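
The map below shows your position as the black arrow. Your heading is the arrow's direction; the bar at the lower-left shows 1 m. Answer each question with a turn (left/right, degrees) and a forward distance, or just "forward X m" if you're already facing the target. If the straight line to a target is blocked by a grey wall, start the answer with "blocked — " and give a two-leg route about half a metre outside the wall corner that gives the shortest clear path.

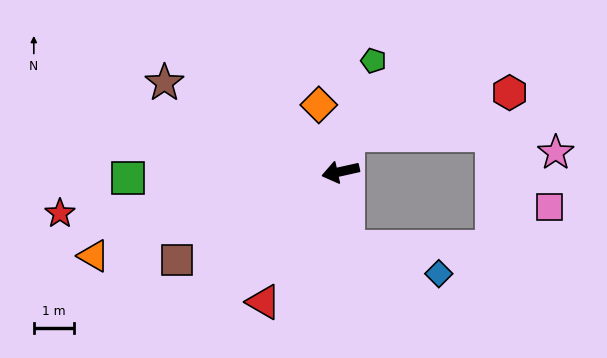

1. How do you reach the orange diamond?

turn right 84°, forward 1.8 m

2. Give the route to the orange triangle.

turn left 6°, forward 6.5 m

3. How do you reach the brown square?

turn left 16°, forward 4.7 m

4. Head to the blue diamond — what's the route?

blocked — turn left 83°, forward 1.9 m, then turn left 68°, forward 2.4 m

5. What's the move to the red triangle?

turn left 47°, forward 3.8 m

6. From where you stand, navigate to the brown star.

turn right 39°, forward 4.9 m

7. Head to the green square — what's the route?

turn right 11°, forward 5.3 m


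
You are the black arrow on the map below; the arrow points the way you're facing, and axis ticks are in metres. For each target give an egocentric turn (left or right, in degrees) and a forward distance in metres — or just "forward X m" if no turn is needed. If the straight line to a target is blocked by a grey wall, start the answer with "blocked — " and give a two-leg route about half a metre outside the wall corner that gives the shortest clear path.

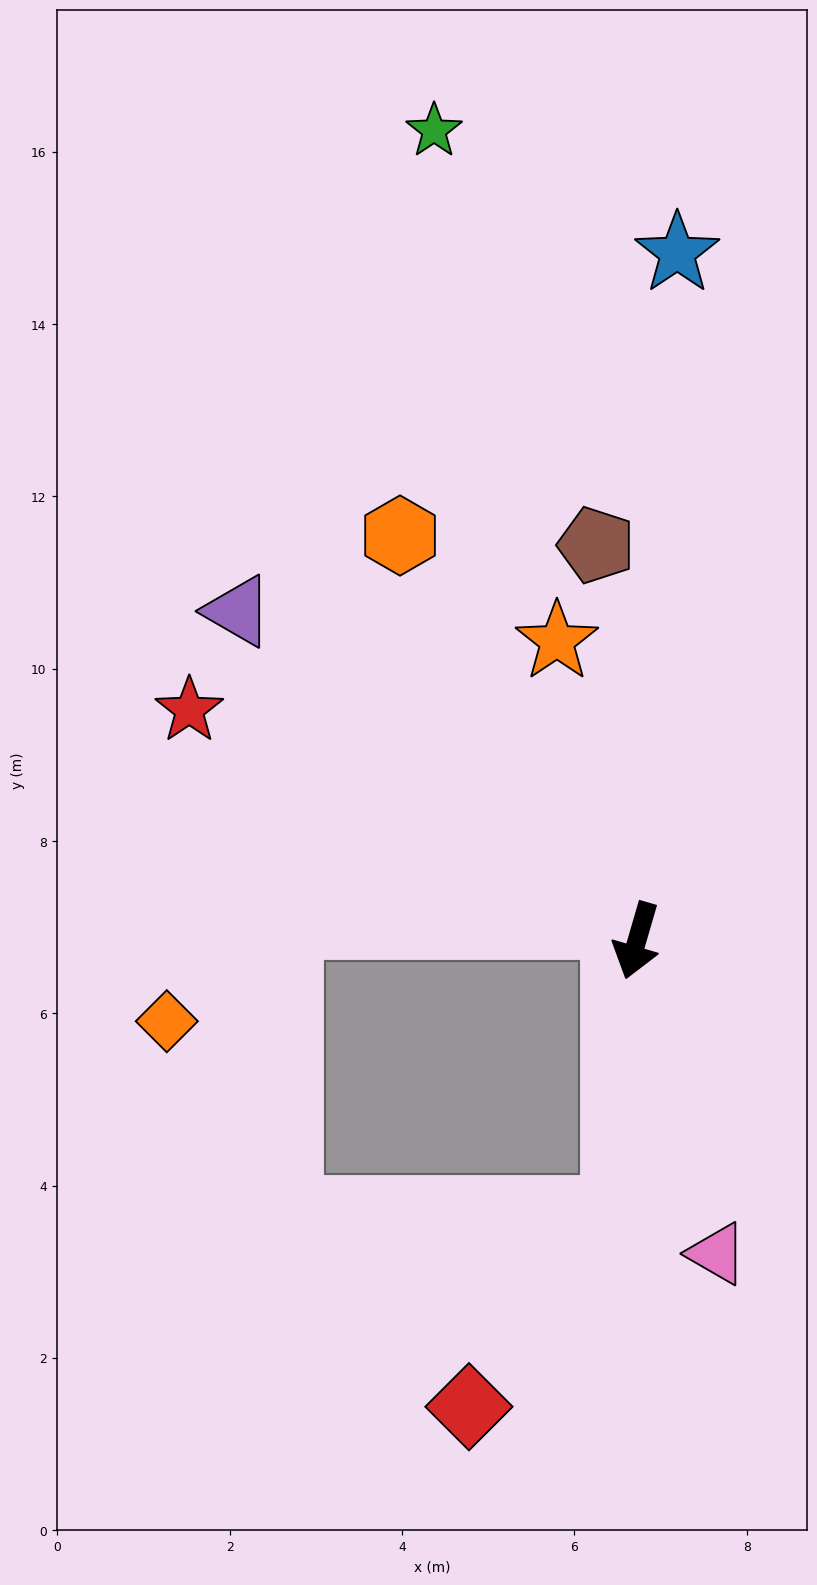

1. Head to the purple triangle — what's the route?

turn right 113°, forward 6.0 m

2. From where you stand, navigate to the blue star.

turn right 167°, forward 8.0 m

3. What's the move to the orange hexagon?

turn right 133°, forward 5.4 m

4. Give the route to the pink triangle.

turn left 31°, forward 3.7 m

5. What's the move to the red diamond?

blocked — turn left 12°, forward 3.2 m, then turn right 33°, forward 2.8 m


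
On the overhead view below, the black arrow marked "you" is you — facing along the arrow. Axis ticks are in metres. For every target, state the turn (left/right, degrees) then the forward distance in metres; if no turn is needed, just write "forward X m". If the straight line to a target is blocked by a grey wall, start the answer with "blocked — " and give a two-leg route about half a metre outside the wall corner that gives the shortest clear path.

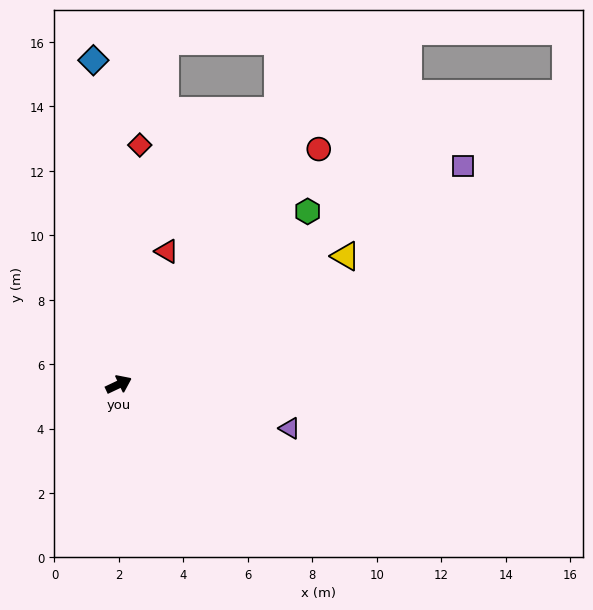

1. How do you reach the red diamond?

turn left 60°, forward 7.5 m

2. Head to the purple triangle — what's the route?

turn right 40°, forward 5.5 m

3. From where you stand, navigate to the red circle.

turn left 24°, forward 9.6 m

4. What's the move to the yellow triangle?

turn left 4°, forward 8.1 m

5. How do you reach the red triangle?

turn left 45°, forward 4.4 m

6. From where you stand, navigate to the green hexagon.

turn left 17°, forward 7.9 m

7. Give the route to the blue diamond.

turn left 69°, forward 10.1 m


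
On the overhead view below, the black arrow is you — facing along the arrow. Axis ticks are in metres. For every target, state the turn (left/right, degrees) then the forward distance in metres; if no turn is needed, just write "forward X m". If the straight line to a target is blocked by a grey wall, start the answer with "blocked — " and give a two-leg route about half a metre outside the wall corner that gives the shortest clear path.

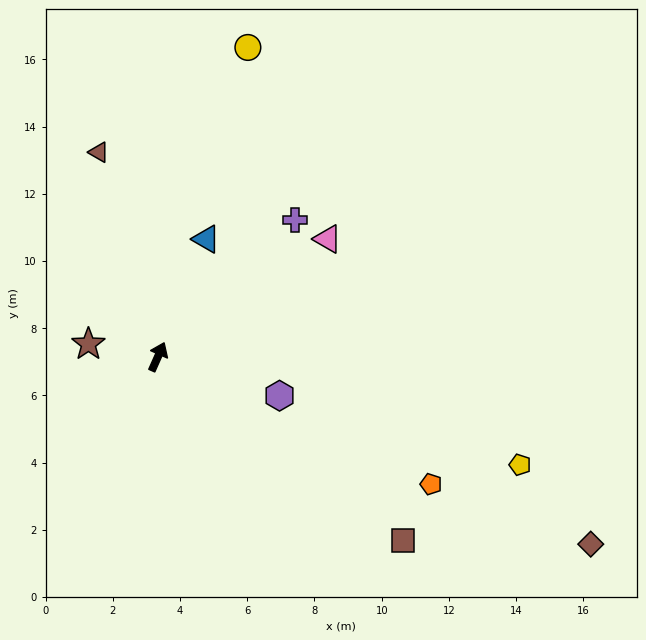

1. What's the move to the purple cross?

turn right 21°, forward 5.8 m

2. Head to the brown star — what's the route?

turn left 104°, forward 2.1 m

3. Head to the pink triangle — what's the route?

turn right 31°, forward 6.1 m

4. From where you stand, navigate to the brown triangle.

turn left 40°, forward 6.3 m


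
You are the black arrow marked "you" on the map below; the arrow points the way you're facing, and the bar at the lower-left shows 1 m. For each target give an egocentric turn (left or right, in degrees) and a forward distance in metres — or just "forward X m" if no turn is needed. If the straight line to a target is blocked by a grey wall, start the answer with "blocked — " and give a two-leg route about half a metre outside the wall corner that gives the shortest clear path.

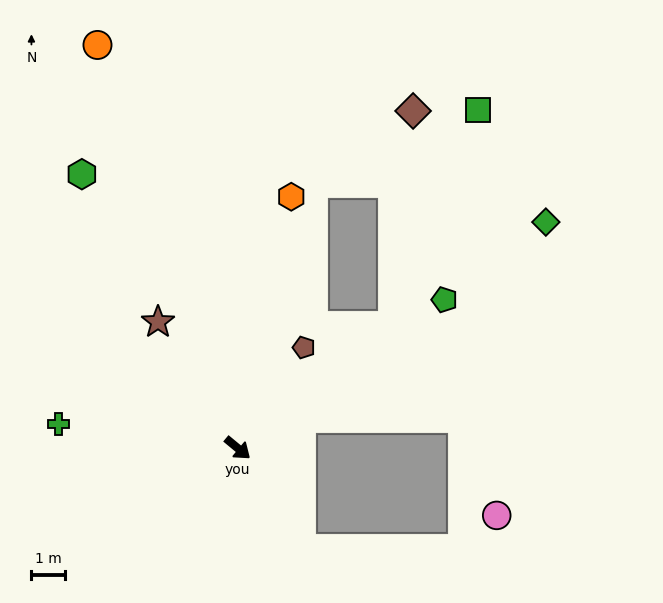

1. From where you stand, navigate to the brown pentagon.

turn left 96°, forward 3.5 m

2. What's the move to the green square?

blocked — turn left 78°, forward 5.8 m, then turn left 30°, forward 6.8 m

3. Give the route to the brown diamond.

blocked — turn left 78°, forward 5.8 m, then turn left 46°, forward 6.3 m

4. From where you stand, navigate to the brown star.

turn left 162°, forward 4.4 m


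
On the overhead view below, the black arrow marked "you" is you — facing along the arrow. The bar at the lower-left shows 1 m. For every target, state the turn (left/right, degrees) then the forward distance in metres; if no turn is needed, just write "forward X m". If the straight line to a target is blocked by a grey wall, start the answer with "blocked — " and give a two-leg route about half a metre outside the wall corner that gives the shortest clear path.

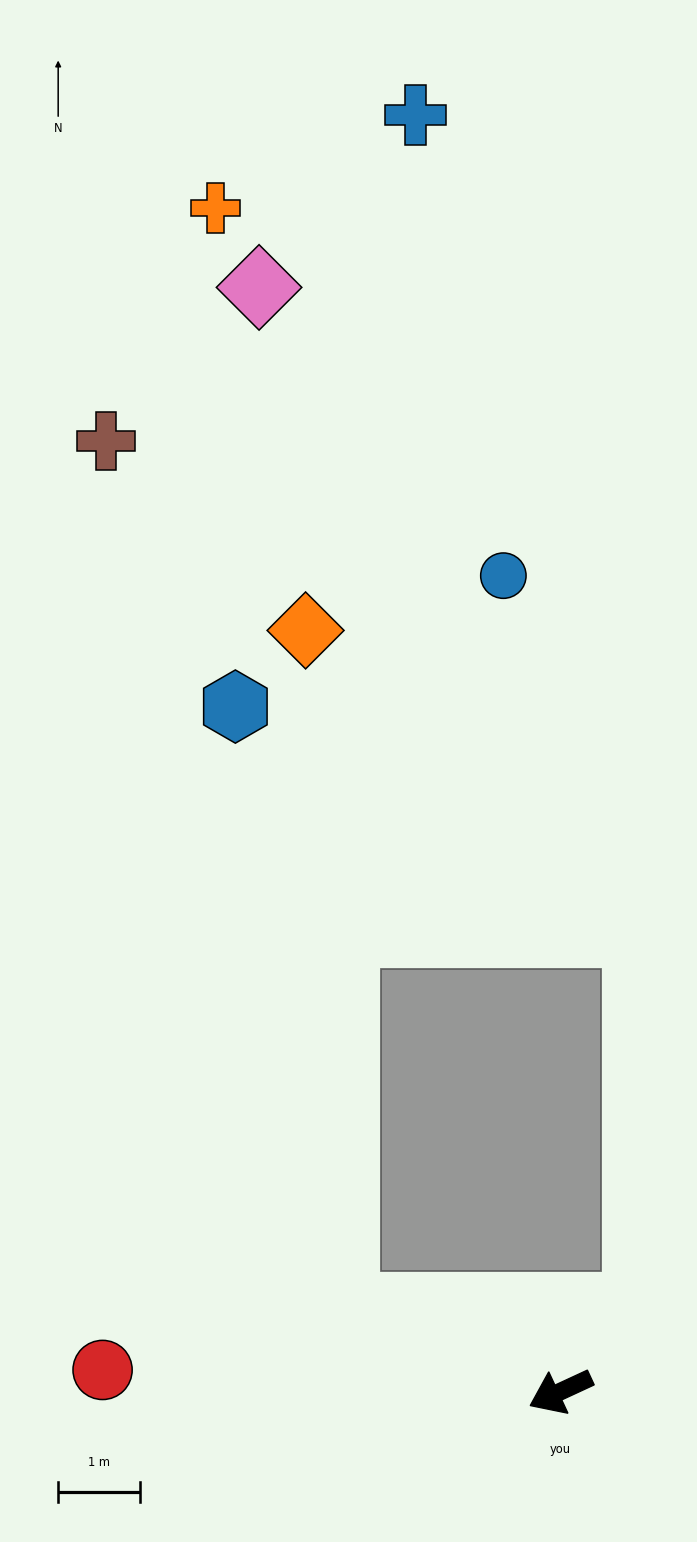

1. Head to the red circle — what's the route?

turn right 28°, forward 5.6 m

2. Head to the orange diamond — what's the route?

blocked — turn right 46°, forward 2.8 m, then turn right 66°, forward 8.3 m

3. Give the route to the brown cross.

blocked — turn right 46°, forward 2.8 m, then turn right 53°, forward 11.0 m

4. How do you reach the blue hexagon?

blocked — turn right 46°, forward 2.8 m, then turn right 59°, forward 7.5 m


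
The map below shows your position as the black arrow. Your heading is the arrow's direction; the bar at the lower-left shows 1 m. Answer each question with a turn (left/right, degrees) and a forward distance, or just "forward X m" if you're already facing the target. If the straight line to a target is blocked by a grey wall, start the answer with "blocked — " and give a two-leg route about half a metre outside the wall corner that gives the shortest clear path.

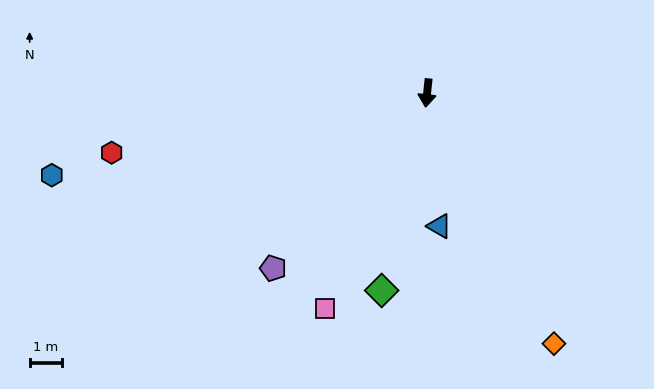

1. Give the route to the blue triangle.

turn left 11°, forward 4.2 m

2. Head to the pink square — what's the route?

turn right 19°, forward 7.4 m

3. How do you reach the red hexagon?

turn right 73°, forward 10.0 m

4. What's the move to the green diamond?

turn right 7°, forward 6.3 m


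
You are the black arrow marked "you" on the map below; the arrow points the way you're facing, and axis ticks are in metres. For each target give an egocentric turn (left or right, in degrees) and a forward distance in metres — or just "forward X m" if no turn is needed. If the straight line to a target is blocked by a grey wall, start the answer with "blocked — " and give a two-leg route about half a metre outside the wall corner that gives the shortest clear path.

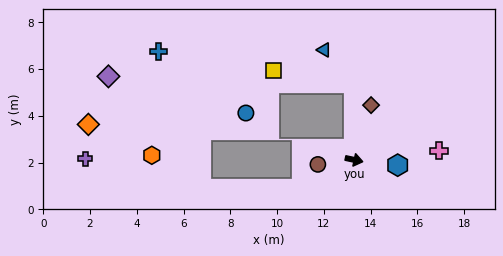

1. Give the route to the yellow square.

blocked — turn left 103°, forward 3.3 m, then turn left 80°, forward 3.4 m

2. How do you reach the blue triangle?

blocked — turn left 103°, forward 3.3 m, then turn left 40°, forward 1.9 m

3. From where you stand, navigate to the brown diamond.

turn left 85°, forward 2.5 m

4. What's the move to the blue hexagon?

turn left 5°, forward 1.9 m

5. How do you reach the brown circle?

turn right 161°, forward 1.6 m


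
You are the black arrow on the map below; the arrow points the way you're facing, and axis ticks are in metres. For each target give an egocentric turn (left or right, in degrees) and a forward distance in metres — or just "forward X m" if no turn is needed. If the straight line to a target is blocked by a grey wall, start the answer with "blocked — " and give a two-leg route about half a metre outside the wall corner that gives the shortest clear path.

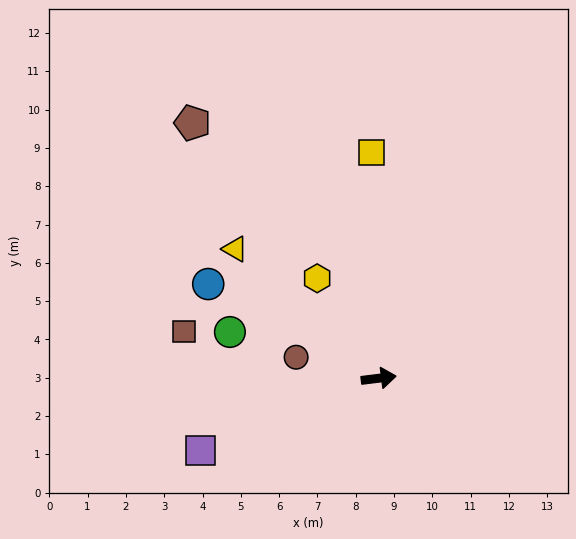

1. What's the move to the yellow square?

turn left 85°, forward 5.9 m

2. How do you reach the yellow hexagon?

turn left 115°, forward 3.1 m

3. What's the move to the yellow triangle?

turn left 131°, forward 5.0 m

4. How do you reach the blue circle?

turn left 144°, forward 5.1 m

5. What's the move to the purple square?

turn right 165°, forward 5.0 m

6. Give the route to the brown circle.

turn left 159°, forward 2.2 m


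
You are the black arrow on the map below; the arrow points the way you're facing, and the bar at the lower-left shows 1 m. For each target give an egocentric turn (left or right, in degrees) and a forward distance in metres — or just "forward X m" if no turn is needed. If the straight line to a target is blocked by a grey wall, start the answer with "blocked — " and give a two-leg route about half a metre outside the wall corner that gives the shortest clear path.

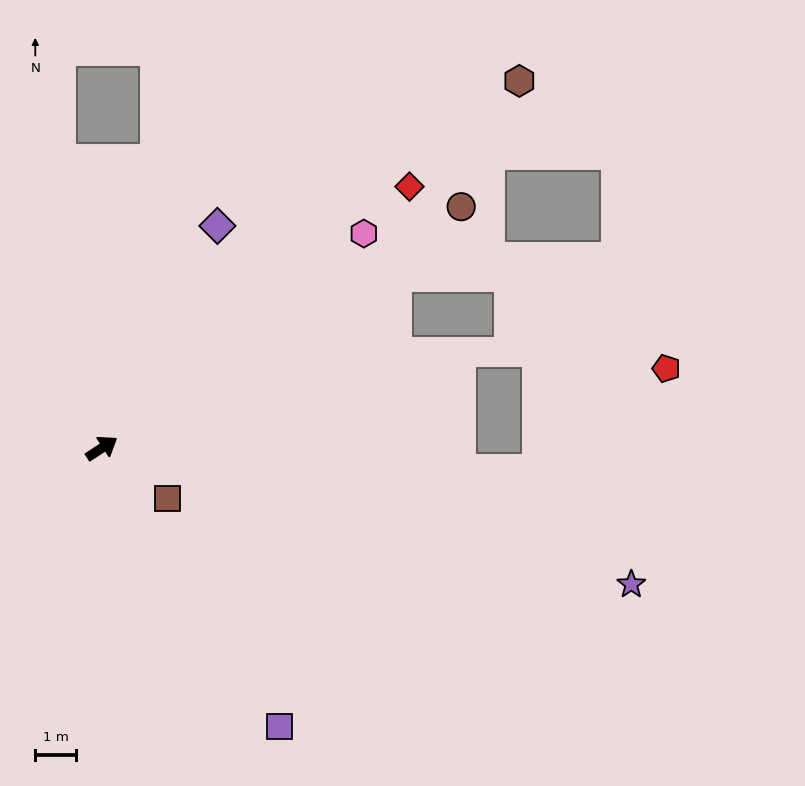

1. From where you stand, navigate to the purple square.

turn right 91°, forward 8.1 m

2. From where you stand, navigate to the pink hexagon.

turn left 6°, forward 8.3 m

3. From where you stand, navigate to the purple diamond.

turn left 29°, forward 6.1 m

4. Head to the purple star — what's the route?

turn right 48°, forward 13.4 m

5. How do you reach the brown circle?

forward 10.6 m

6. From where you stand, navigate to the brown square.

turn right 71°, forward 2.0 m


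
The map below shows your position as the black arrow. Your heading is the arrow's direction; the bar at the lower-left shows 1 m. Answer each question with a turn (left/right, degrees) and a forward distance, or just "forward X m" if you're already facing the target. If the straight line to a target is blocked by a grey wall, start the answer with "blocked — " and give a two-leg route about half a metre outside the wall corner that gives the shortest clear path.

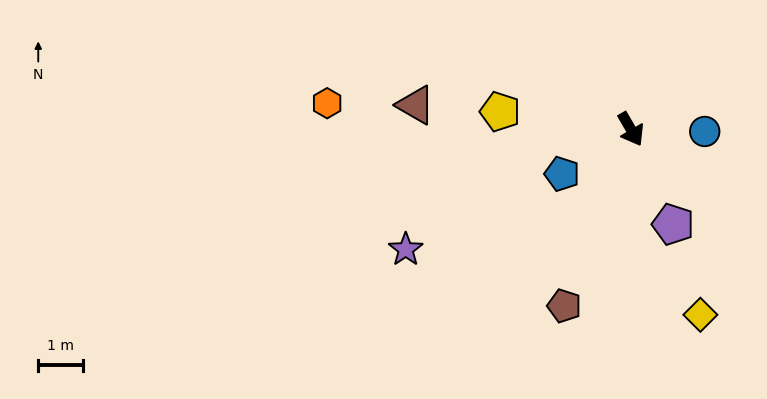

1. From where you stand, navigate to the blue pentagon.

turn right 87°, forward 1.8 m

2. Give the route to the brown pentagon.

turn right 51°, forward 4.2 m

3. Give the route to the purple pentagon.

turn right 6°, forward 2.3 m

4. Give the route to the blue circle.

turn left 58°, forward 1.6 m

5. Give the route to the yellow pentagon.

turn right 128°, forward 2.9 m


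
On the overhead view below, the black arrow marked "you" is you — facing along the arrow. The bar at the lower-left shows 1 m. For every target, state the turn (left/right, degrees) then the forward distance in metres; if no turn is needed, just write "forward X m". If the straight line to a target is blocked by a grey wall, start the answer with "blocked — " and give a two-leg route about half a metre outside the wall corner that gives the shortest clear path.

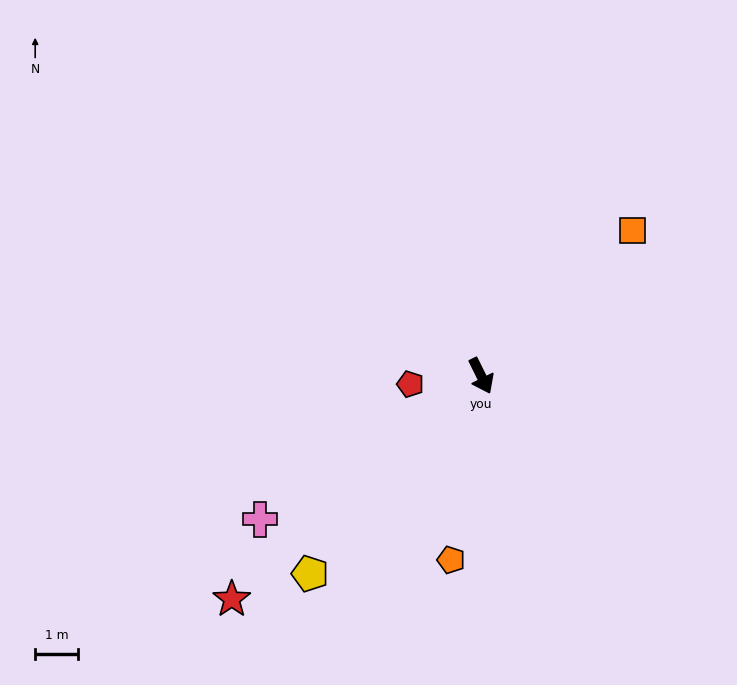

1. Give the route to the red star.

turn right 74°, forward 7.9 m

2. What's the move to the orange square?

turn left 107°, forward 5.0 m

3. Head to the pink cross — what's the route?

turn right 83°, forward 6.2 m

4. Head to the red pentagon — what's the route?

turn right 110°, forward 1.7 m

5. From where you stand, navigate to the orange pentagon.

turn right 36°, forward 4.4 m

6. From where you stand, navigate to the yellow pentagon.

turn right 67°, forward 6.2 m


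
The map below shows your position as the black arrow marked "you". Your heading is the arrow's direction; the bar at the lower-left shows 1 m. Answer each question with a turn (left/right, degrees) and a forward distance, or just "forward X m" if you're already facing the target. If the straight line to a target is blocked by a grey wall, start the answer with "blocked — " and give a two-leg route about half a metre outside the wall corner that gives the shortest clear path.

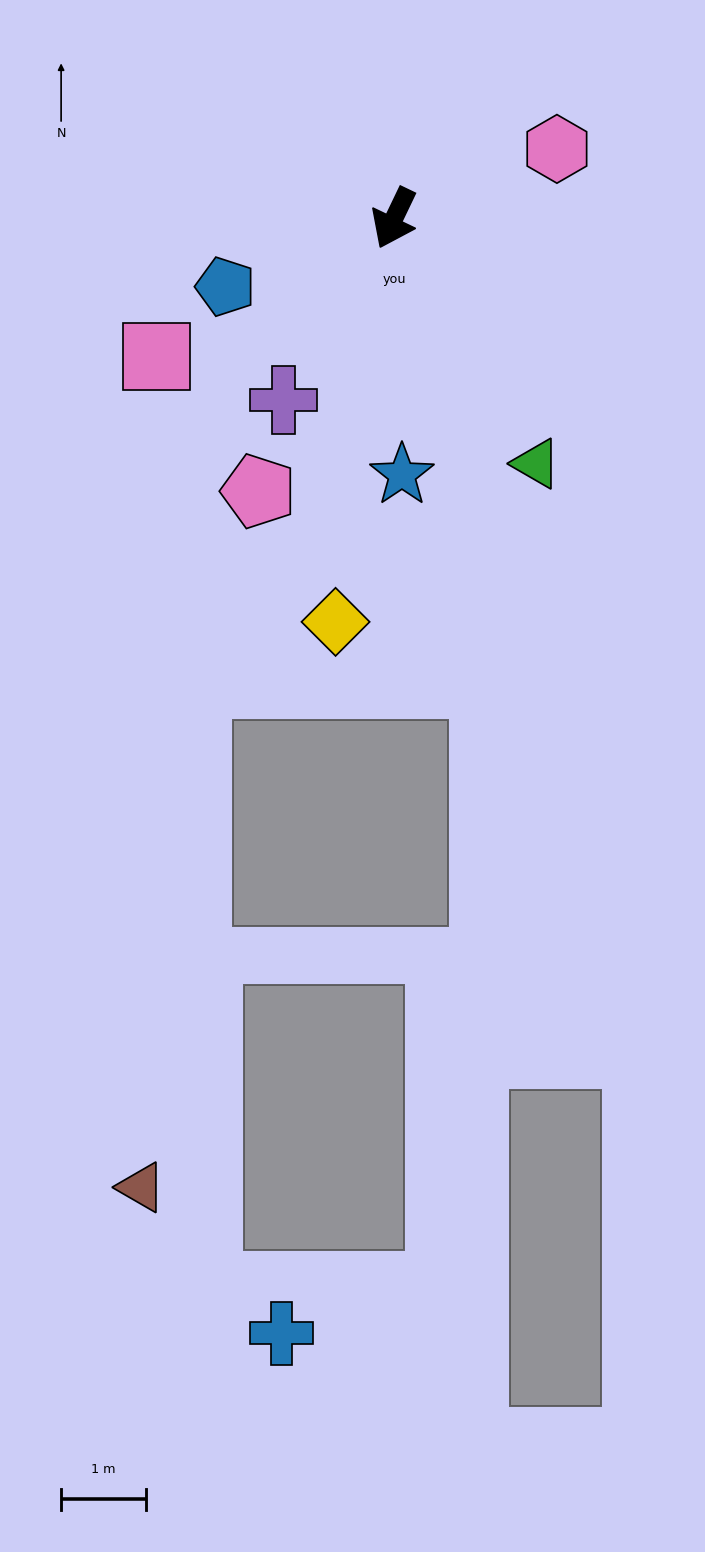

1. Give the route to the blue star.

turn left 27°, forward 3.0 m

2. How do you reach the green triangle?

turn left 56°, forward 3.3 m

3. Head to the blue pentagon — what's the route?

turn right 42°, forward 2.1 m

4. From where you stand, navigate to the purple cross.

turn right 6°, forward 2.5 m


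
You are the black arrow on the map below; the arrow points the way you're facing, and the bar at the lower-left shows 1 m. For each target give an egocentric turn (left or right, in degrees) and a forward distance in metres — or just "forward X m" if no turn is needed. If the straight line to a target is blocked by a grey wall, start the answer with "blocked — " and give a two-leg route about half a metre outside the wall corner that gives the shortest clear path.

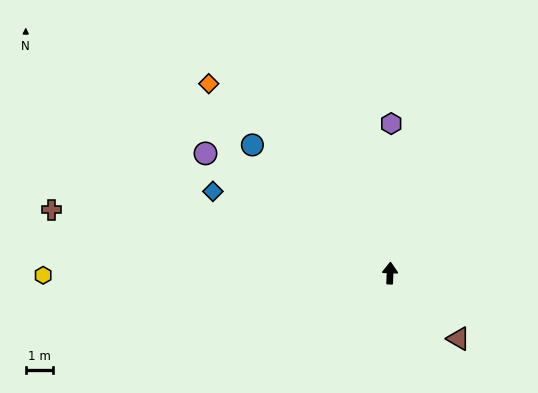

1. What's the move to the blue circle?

turn left 49°, forward 6.9 m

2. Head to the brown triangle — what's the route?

turn right 132°, forward 3.5 m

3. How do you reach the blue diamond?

turn left 67°, forward 7.2 m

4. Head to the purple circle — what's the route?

turn left 59°, forward 8.1 m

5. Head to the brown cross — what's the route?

turn left 82°, forward 12.7 m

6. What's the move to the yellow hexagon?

turn left 93°, forward 12.8 m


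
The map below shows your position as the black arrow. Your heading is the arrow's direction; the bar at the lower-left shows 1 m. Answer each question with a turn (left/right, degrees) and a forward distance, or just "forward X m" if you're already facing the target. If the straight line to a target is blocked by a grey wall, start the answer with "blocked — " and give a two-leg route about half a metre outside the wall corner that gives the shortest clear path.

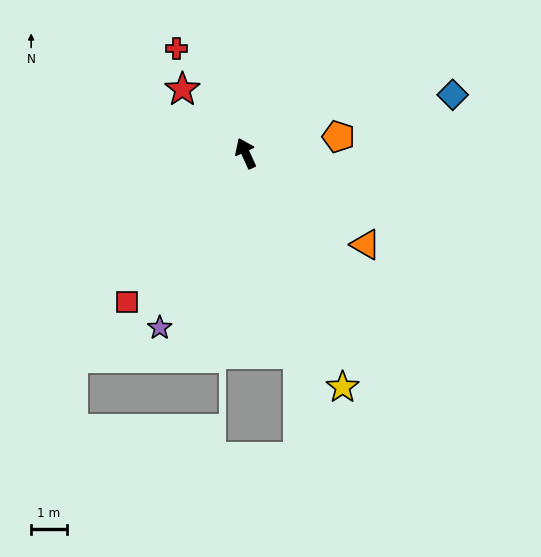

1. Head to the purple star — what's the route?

turn left 129°, forward 5.4 m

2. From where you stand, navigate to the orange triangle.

turn right 152°, forward 4.2 m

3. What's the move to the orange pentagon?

turn right 104°, forward 2.6 m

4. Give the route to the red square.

turn left 117°, forward 5.3 m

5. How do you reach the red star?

turn left 20°, forward 2.5 m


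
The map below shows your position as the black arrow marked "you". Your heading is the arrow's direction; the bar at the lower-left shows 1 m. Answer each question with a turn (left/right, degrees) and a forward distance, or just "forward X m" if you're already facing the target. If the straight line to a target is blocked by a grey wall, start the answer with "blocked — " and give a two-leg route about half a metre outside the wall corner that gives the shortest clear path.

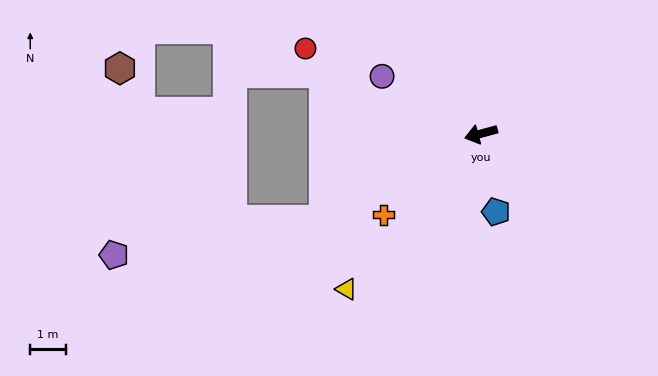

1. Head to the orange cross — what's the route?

turn left 25°, forward 3.6 m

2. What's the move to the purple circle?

turn right 45°, forward 3.2 m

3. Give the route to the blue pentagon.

turn left 86°, forward 2.2 m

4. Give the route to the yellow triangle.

turn left 34°, forward 5.8 m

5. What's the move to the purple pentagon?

blocked — turn left 14°, forward 5.0 m, then turn right 20°, forward 6.0 m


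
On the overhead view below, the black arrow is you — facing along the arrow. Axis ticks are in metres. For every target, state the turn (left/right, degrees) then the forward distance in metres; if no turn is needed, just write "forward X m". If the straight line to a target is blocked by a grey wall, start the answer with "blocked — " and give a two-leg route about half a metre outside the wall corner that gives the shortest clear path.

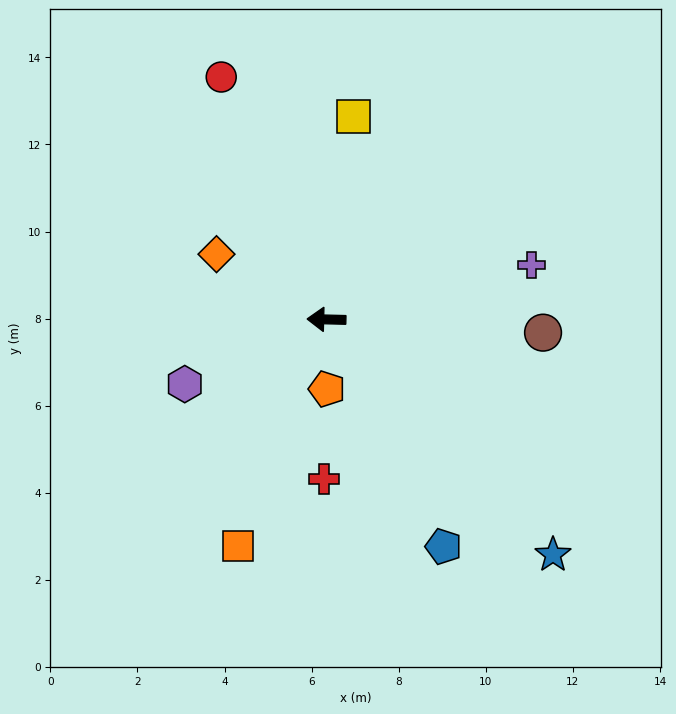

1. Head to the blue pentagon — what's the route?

turn left 119°, forward 5.9 m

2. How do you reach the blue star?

turn left 135°, forward 7.5 m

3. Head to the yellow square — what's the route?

turn right 96°, forward 4.7 m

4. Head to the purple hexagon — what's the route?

turn left 26°, forward 3.6 m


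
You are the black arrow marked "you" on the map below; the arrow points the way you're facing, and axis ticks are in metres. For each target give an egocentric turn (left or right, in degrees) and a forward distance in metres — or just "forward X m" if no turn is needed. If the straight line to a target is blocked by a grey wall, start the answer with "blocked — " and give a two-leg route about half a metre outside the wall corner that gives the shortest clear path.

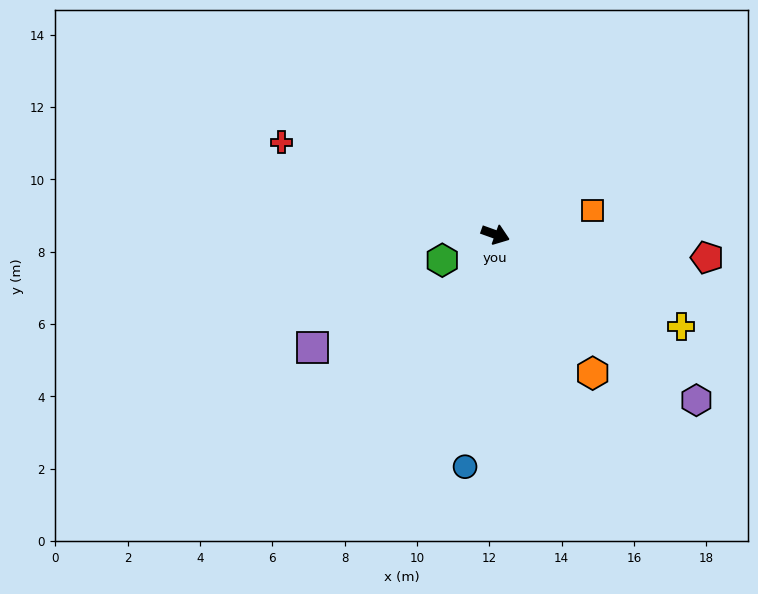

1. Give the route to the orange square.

turn left 34°, forward 2.8 m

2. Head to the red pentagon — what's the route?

turn left 14°, forward 5.9 m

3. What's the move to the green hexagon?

turn right 134°, forward 1.6 m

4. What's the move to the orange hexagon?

turn right 35°, forward 4.7 m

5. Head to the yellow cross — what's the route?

turn right 7°, forward 5.7 m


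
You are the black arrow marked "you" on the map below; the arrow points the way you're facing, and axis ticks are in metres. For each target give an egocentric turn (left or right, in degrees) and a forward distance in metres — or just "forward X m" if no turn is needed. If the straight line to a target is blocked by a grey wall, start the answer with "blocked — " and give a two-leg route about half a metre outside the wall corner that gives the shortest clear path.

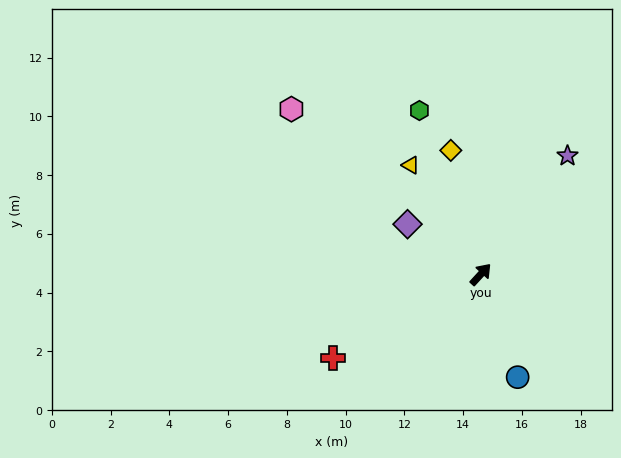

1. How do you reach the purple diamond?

turn left 98°, forward 3.0 m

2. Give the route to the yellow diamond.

turn left 56°, forward 4.3 m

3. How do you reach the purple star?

turn left 6°, forward 5.0 m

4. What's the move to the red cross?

turn left 162°, forward 5.8 m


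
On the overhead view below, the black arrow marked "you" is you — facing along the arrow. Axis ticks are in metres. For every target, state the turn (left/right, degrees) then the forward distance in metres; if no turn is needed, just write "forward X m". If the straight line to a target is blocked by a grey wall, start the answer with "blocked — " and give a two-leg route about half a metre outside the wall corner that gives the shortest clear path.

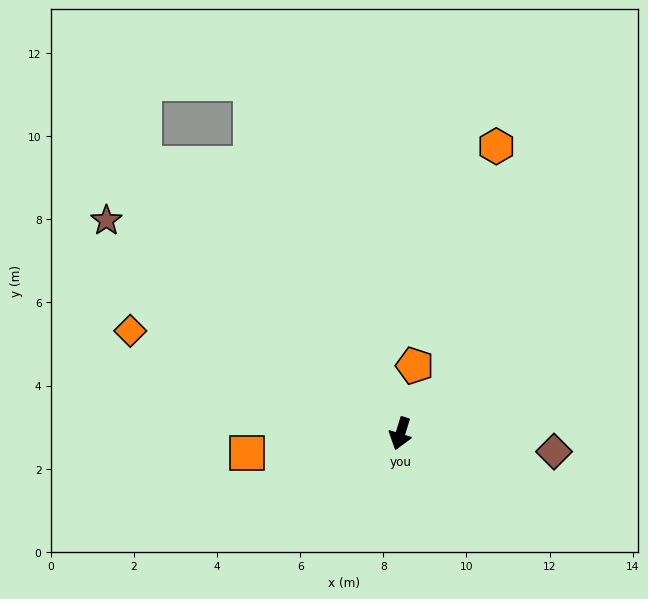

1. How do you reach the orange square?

turn right 66°, forward 3.7 m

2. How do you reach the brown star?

turn right 109°, forward 8.7 m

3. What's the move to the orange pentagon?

turn right 175°, forward 1.7 m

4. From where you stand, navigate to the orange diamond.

turn right 94°, forward 7.0 m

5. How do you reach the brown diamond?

turn left 100°, forward 3.7 m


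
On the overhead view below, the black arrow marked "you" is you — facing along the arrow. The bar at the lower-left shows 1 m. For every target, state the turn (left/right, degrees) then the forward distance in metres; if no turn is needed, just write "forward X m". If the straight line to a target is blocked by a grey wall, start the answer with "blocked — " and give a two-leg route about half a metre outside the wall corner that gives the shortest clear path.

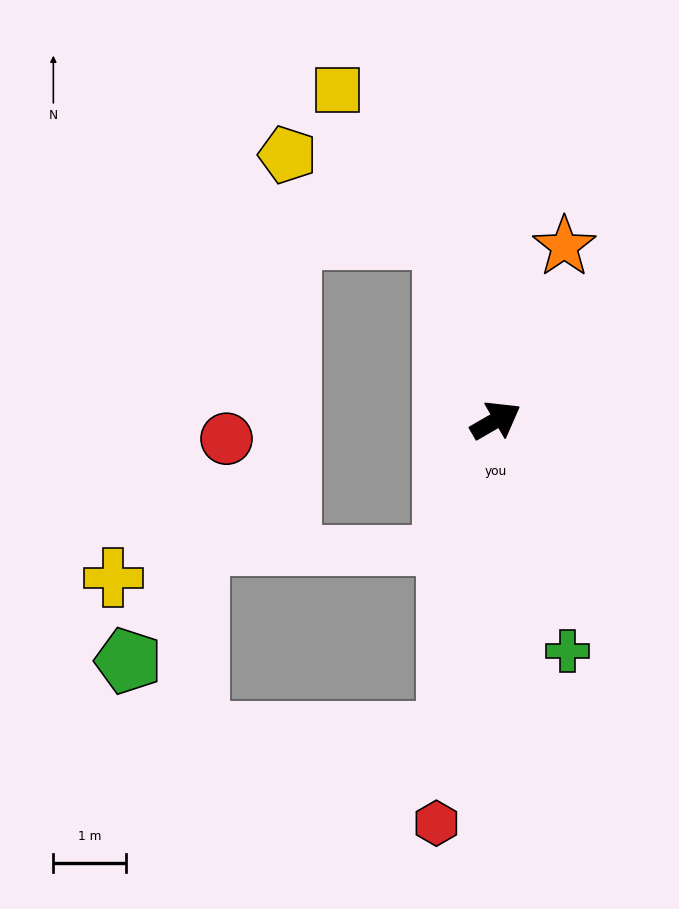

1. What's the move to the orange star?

turn left 38°, forward 2.6 m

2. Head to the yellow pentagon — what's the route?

blocked — turn left 76°, forward 2.6 m, then turn left 46°, forward 2.4 m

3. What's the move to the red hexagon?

turn right 128°, forward 5.6 m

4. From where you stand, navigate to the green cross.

turn right 103°, forward 3.3 m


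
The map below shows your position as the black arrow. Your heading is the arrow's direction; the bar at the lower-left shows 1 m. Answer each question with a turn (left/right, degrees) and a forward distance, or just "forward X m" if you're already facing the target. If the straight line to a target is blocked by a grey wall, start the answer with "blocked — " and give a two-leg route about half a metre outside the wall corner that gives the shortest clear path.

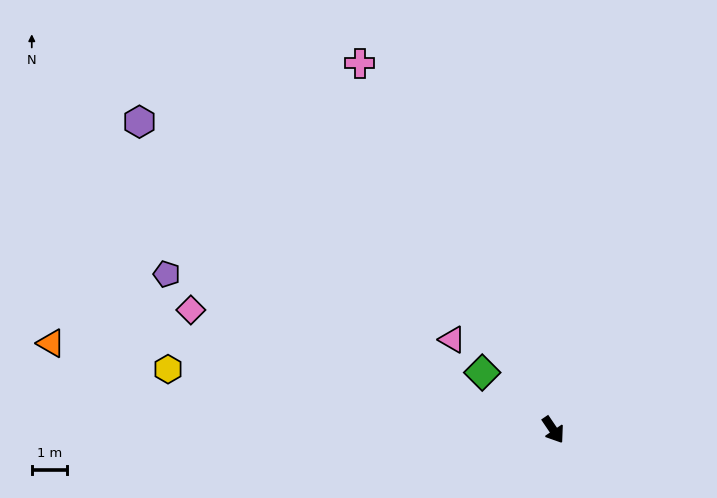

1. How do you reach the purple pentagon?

turn right 146°, forward 11.7 m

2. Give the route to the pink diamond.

turn right 142°, forward 10.7 m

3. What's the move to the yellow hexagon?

turn right 133°, forward 11.0 m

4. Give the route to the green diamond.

turn right 163°, forward 2.6 m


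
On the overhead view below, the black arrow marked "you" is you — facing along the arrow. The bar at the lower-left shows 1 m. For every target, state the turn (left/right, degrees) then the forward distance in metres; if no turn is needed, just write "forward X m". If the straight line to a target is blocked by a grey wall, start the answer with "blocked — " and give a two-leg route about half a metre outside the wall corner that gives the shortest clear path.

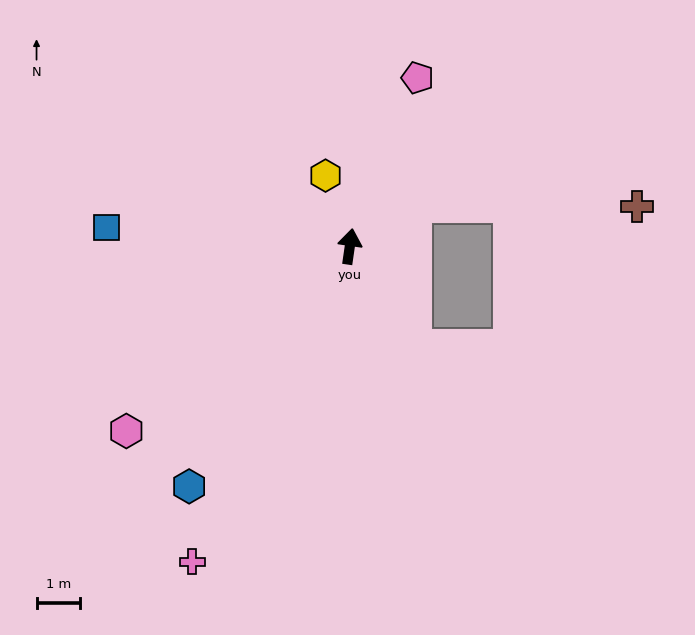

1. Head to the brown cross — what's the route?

blocked — turn right 48°, forward 1.8 m, then turn right 34°, forward 5.1 m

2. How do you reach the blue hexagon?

turn left 154°, forward 6.6 m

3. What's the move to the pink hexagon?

turn left 138°, forward 6.6 m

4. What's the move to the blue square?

turn left 94°, forward 5.6 m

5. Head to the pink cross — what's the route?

turn left 162°, forward 8.1 m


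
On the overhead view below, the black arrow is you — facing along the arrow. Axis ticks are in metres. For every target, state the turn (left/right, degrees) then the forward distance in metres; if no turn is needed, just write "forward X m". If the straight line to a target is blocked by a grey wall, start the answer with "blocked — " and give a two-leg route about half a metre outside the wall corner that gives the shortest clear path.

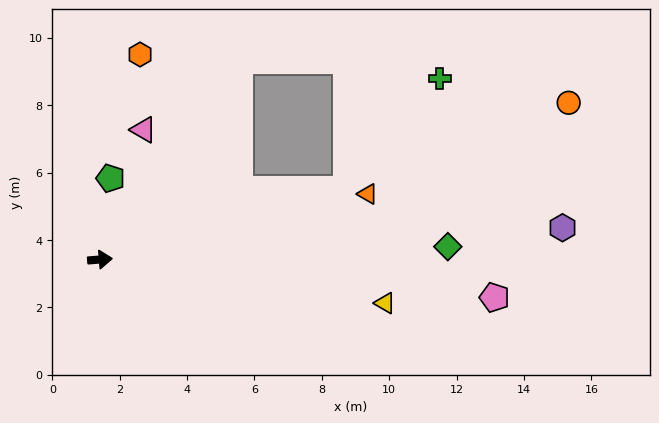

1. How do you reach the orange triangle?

turn left 9°, forward 8.2 m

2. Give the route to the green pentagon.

turn left 78°, forward 2.4 m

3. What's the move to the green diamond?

turn right 2°, forward 10.3 m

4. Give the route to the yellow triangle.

turn right 13°, forward 8.6 m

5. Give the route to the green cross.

blocked — turn left 11°, forward 7.6 m, then turn left 35°, forward 4.3 m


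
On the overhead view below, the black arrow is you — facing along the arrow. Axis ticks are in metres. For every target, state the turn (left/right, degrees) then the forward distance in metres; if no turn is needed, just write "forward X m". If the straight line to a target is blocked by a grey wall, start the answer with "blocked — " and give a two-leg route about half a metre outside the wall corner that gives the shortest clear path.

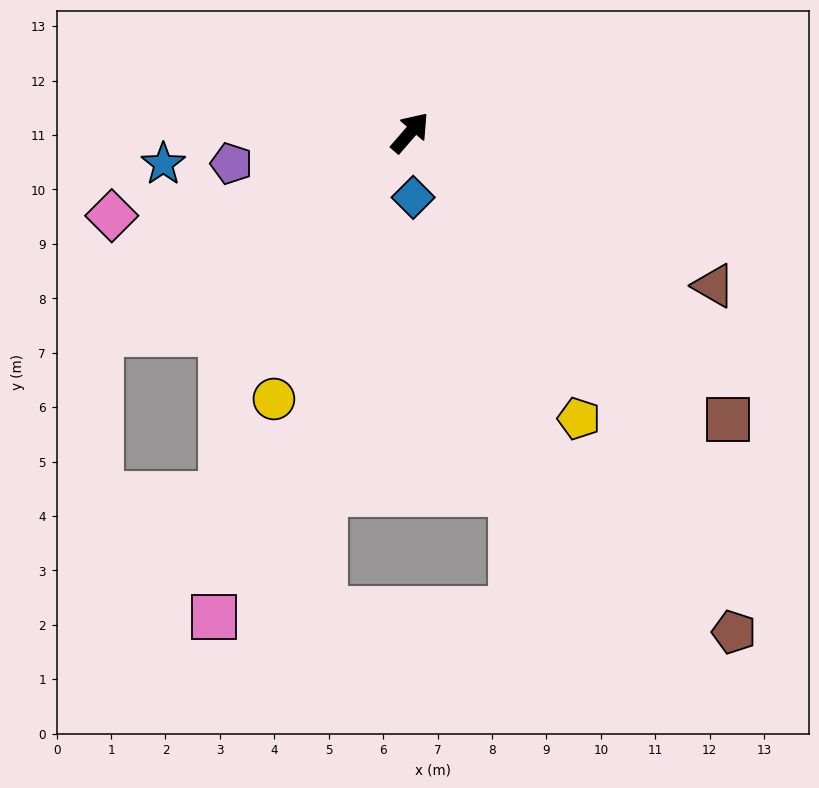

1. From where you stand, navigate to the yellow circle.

turn right 166°, forward 5.5 m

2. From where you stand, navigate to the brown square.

turn right 91°, forward 7.9 m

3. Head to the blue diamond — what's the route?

turn right 136°, forward 1.2 m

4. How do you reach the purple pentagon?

turn left 141°, forward 3.3 m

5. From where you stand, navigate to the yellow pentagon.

turn right 108°, forward 6.1 m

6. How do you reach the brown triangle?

turn right 76°, forward 6.2 m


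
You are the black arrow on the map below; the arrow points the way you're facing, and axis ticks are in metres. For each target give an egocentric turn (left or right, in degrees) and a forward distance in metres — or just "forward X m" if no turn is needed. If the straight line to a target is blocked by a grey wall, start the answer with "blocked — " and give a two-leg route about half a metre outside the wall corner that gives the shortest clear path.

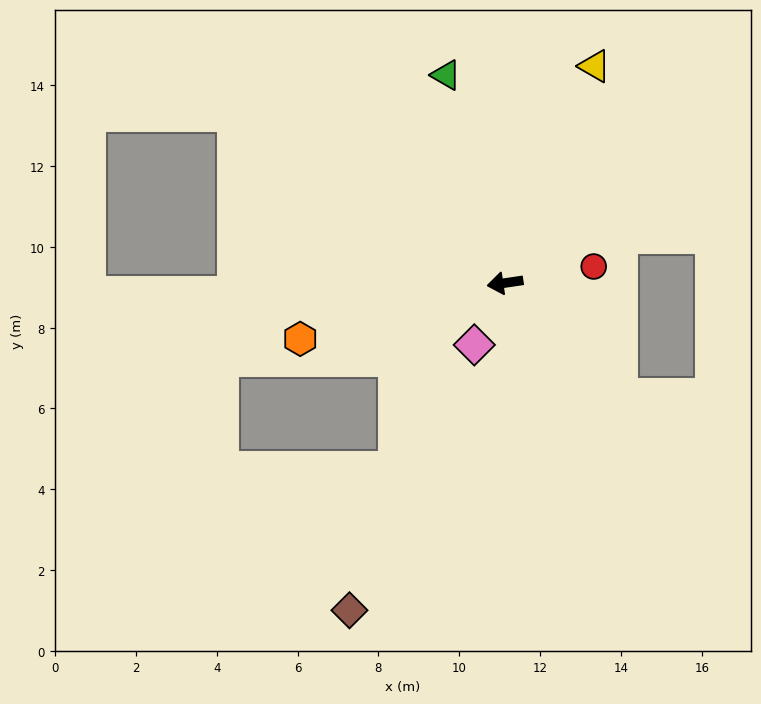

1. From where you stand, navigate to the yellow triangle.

turn right 121°, forward 5.8 m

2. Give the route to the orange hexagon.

turn left 7°, forward 5.2 m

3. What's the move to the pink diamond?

turn left 55°, forward 1.7 m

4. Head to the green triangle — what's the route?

turn right 83°, forward 5.3 m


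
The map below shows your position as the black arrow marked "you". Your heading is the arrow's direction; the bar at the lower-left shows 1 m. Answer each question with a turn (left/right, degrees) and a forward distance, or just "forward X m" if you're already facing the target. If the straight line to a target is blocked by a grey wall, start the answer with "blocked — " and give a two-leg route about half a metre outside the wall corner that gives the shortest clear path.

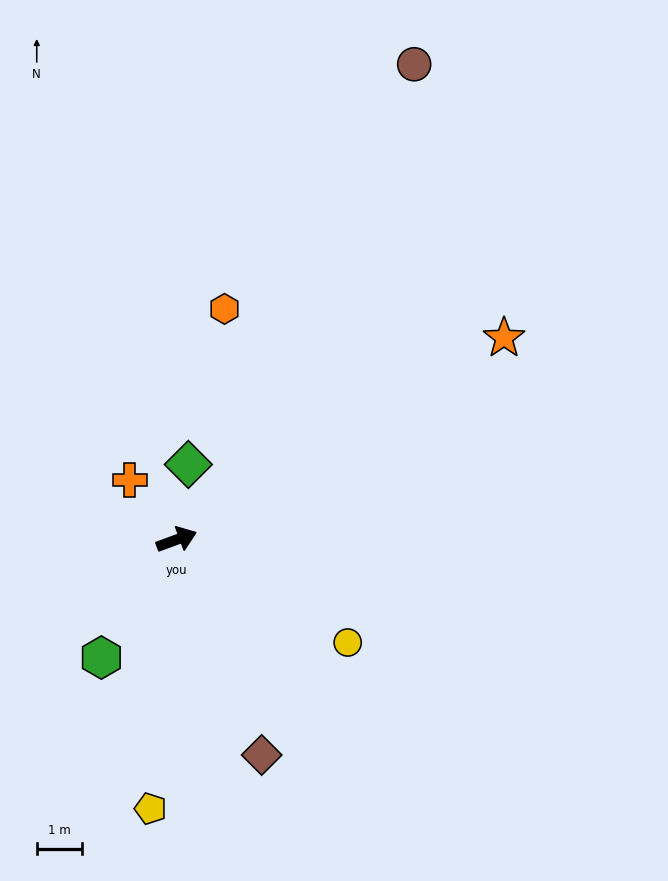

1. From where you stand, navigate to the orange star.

turn left 11°, forward 8.4 m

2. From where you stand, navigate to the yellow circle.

turn right 51°, forward 4.4 m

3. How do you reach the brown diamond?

turn right 89°, forward 5.1 m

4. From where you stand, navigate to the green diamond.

turn left 61°, forward 1.7 m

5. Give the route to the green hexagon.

turn right 143°, forward 3.1 m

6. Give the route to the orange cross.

turn left 108°, forward 1.7 m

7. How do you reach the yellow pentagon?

turn right 116°, forward 5.9 m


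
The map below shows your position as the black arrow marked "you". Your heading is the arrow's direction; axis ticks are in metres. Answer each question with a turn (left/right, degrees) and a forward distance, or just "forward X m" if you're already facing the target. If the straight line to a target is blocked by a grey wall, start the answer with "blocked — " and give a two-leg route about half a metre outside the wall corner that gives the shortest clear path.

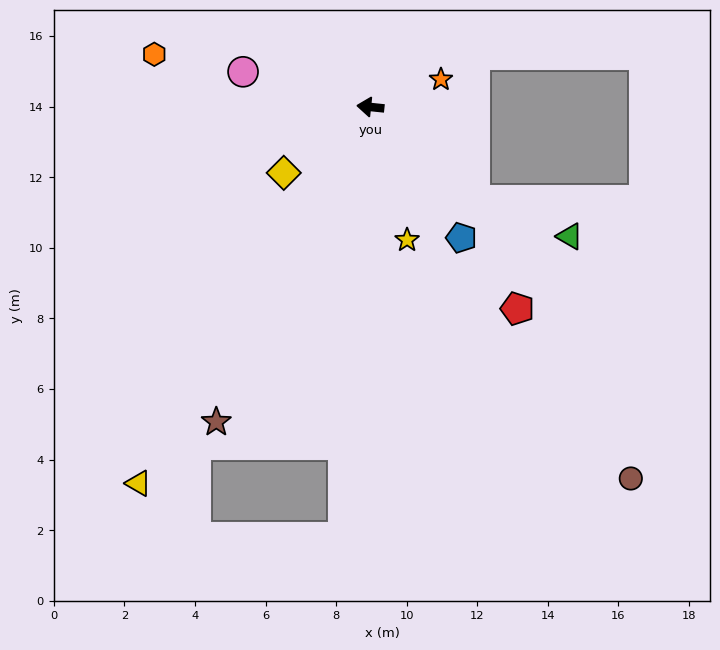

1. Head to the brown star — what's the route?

turn left 70°, forward 9.9 m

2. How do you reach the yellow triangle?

turn left 64°, forward 12.5 m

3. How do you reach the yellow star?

turn left 111°, forward 3.9 m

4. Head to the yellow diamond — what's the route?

turn left 43°, forward 3.1 m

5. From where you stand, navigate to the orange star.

turn right 153°, forward 2.1 m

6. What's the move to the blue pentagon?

turn left 131°, forward 4.5 m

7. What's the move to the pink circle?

turn right 10°, forward 3.7 m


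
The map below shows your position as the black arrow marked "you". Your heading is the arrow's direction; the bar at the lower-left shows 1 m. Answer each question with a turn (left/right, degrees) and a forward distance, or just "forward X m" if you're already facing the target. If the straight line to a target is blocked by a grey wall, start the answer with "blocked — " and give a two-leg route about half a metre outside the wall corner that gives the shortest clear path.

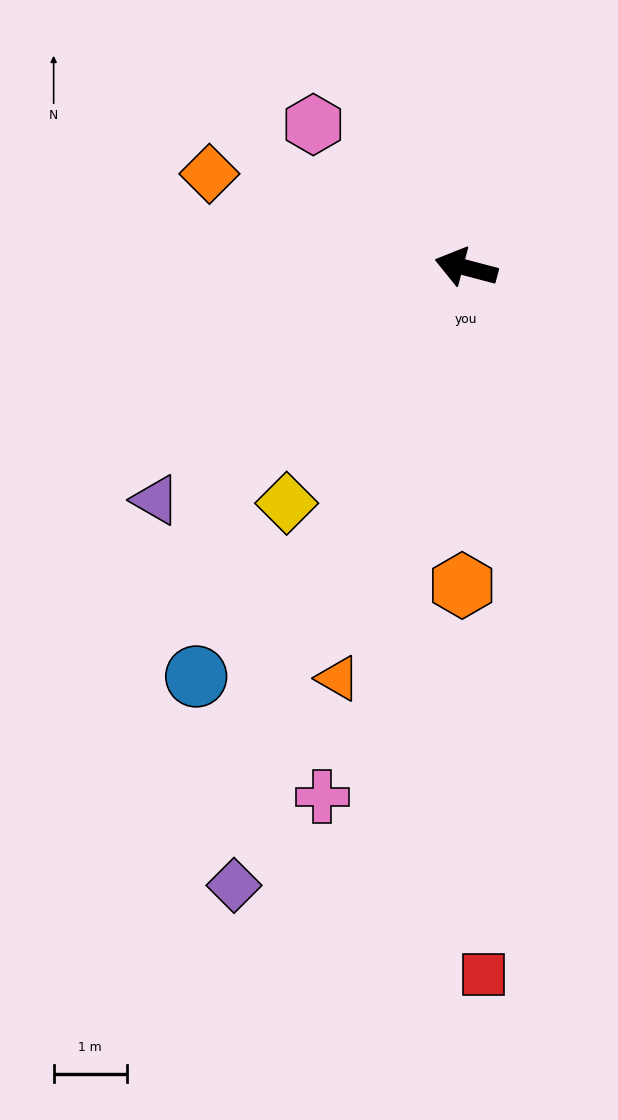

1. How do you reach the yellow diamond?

turn left 67°, forward 4.0 m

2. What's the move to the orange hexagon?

turn left 104°, forward 4.3 m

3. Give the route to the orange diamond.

turn right 5°, forward 3.7 m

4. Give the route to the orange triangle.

turn left 87°, forward 5.9 m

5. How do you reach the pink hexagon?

turn right 28°, forward 2.9 m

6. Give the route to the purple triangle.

turn left 51°, forward 5.3 m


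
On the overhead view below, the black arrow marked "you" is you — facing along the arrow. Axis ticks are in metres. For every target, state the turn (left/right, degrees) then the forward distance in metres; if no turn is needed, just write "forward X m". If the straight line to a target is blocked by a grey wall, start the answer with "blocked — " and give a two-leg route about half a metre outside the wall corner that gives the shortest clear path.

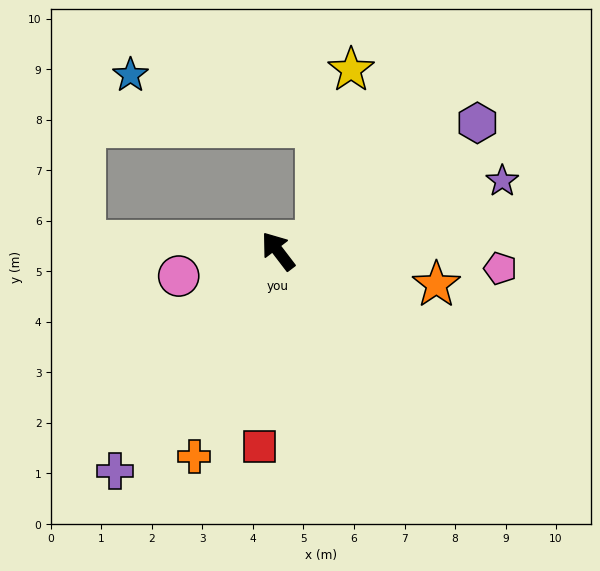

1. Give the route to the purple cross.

turn left 106°, forward 5.4 m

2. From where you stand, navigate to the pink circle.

turn left 67°, forward 2.0 m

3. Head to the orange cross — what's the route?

turn left 120°, forward 4.4 m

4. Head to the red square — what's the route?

turn left 137°, forward 3.9 m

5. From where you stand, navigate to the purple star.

turn right 110°, forward 4.7 m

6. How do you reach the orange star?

turn right 139°, forward 3.2 m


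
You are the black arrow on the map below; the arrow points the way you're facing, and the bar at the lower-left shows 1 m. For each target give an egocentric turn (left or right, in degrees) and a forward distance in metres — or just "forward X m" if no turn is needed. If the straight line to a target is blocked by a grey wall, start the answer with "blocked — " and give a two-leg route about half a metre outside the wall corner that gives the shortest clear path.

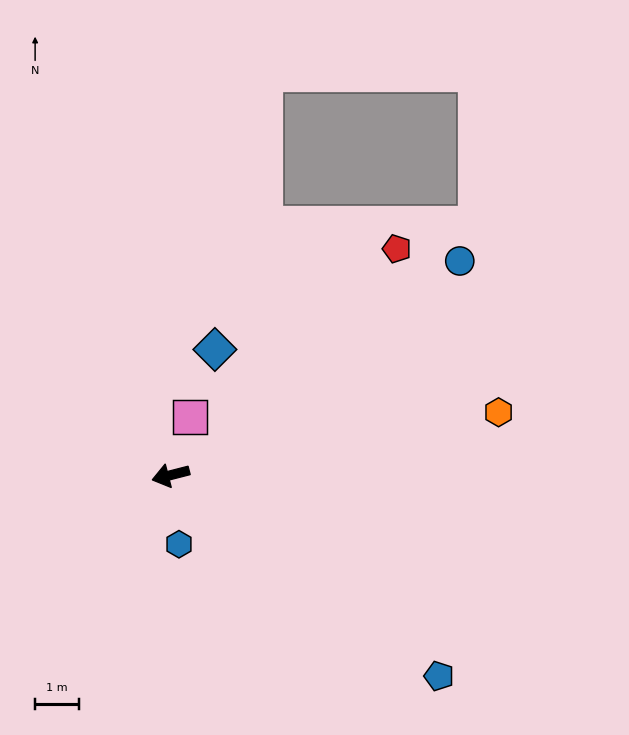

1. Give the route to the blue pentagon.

turn left 129°, forward 7.7 m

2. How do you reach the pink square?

turn right 123°, forward 1.4 m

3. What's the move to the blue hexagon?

turn left 82°, forward 1.6 m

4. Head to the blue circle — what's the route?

turn right 158°, forward 8.2 m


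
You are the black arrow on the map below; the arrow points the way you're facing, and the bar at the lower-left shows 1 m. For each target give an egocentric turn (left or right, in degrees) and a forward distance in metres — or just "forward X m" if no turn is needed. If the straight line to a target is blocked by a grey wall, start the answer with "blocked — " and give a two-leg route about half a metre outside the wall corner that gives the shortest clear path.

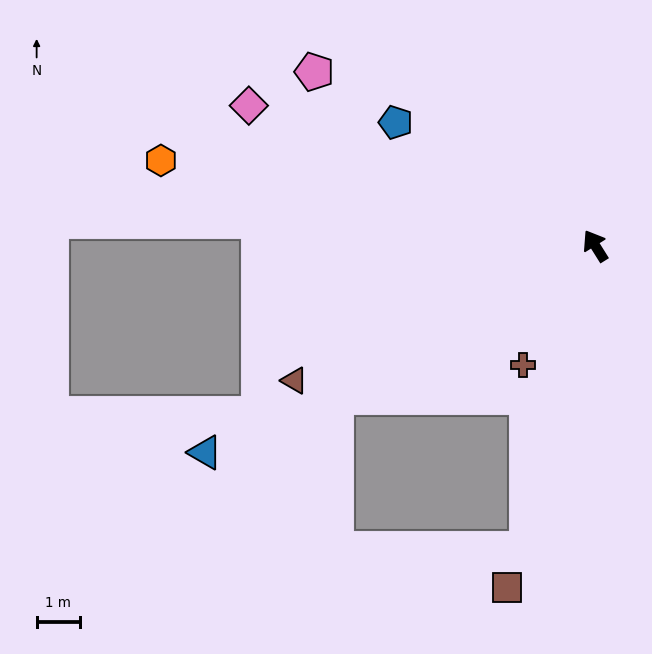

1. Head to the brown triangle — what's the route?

turn left 82°, forward 7.7 m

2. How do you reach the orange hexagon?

turn left 47°, forward 10.3 m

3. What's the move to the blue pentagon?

turn left 26°, forward 5.5 m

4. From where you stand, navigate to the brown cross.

turn left 117°, forward 3.2 m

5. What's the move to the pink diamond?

turn left 36°, forward 8.7 m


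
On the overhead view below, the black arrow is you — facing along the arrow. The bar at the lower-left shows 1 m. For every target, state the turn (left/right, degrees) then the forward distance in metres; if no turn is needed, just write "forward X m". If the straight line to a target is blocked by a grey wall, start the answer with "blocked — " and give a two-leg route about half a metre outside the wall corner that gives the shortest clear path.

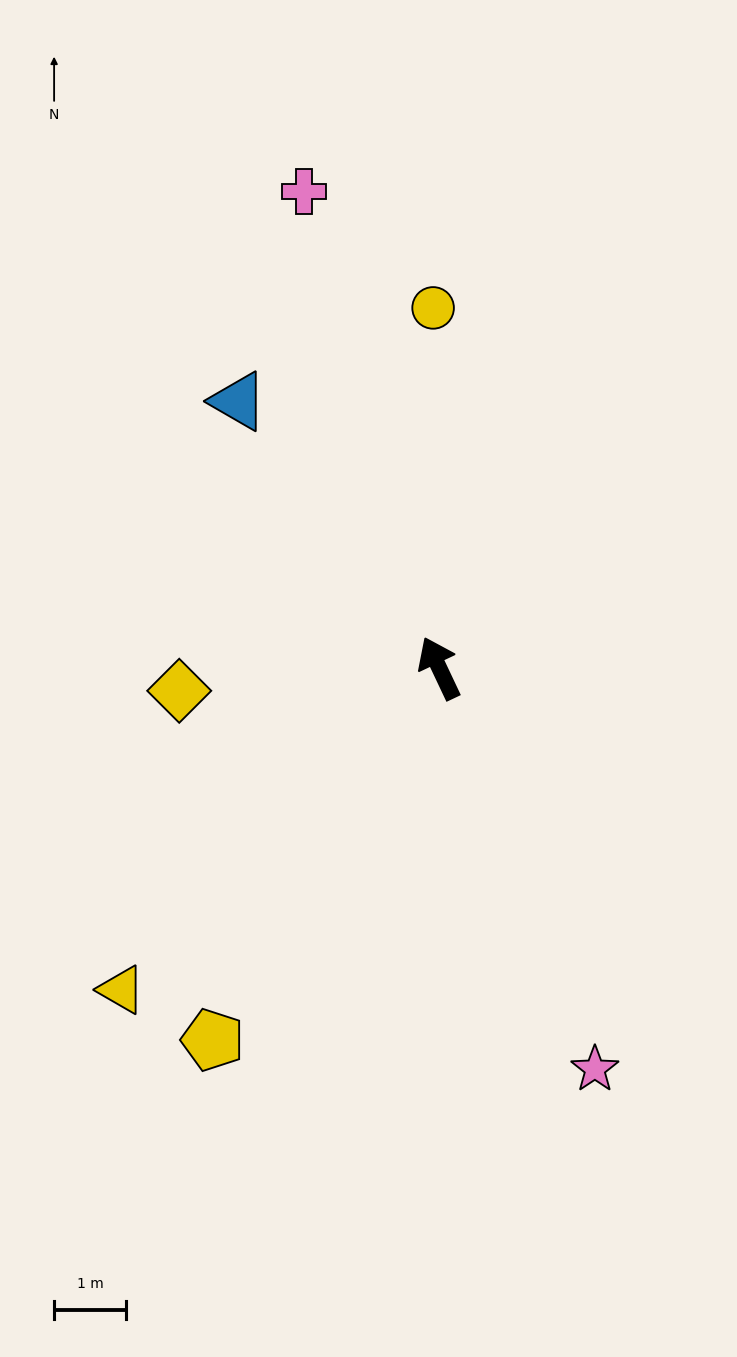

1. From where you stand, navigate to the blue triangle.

turn left 12°, forward 4.7 m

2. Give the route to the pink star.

turn left 176°, forward 6.0 m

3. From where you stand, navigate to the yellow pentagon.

turn left 123°, forward 6.1 m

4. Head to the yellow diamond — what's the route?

turn left 70°, forward 3.6 m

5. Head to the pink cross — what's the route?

turn right 9°, forward 6.9 m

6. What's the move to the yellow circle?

turn right 24°, forward 5.0 m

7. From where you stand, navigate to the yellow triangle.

turn left 110°, forward 6.3 m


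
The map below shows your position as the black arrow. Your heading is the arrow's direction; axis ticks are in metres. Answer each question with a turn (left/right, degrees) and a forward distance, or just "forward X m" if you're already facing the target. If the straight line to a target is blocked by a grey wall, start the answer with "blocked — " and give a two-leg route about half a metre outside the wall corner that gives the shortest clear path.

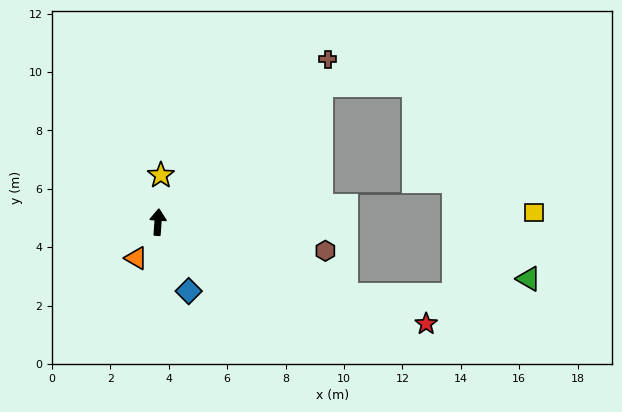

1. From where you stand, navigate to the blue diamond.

turn right 152°, forward 2.6 m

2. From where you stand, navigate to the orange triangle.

turn left 153°, forward 1.4 m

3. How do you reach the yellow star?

forward 1.6 m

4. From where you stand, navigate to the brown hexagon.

turn right 96°, forward 5.8 m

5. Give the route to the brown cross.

turn right 42°, forward 8.1 m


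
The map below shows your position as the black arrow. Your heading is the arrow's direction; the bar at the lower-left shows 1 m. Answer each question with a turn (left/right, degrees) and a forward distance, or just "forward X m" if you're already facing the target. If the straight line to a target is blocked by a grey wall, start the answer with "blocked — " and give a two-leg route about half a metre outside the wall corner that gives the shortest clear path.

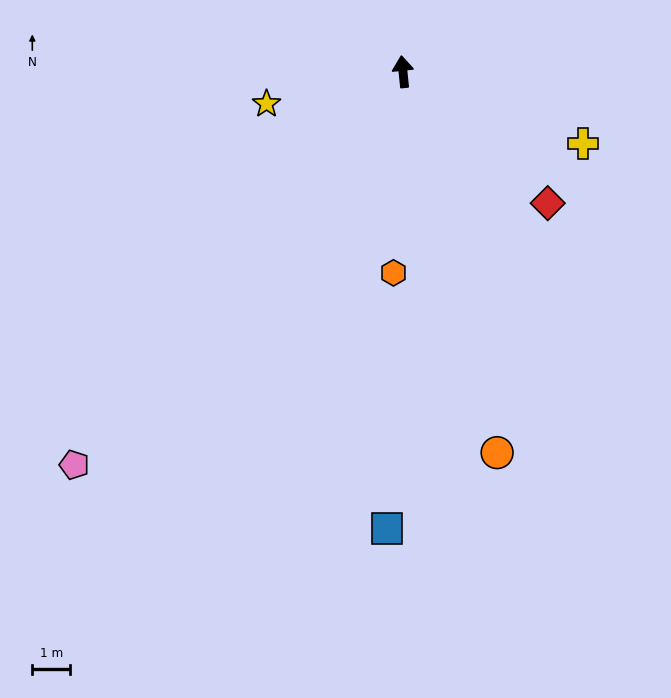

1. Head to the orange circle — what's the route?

turn right 172°, forward 10.4 m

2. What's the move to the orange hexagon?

turn left 171°, forward 5.3 m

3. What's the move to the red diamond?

turn right 138°, forward 5.2 m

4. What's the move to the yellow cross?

turn right 118°, forward 5.1 m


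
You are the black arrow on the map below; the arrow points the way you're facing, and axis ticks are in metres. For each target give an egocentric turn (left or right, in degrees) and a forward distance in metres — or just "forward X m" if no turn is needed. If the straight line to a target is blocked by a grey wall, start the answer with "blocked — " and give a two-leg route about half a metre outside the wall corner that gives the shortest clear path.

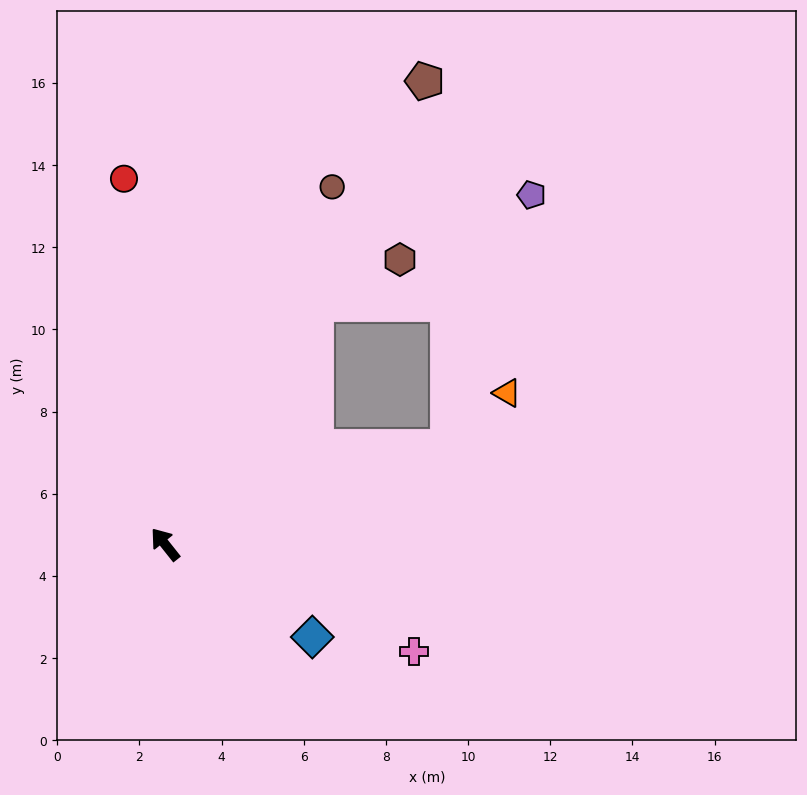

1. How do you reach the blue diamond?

turn right 161°, forward 4.2 m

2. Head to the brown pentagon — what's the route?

turn right 68°, forward 12.9 m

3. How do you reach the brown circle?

turn right 64°, forward 9.6 m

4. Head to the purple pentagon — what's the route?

blocked — turn right 109°, forward 7.3 m, then turn left 52°, forward 6.5 m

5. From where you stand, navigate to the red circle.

turn right 32°, forward 9.0 m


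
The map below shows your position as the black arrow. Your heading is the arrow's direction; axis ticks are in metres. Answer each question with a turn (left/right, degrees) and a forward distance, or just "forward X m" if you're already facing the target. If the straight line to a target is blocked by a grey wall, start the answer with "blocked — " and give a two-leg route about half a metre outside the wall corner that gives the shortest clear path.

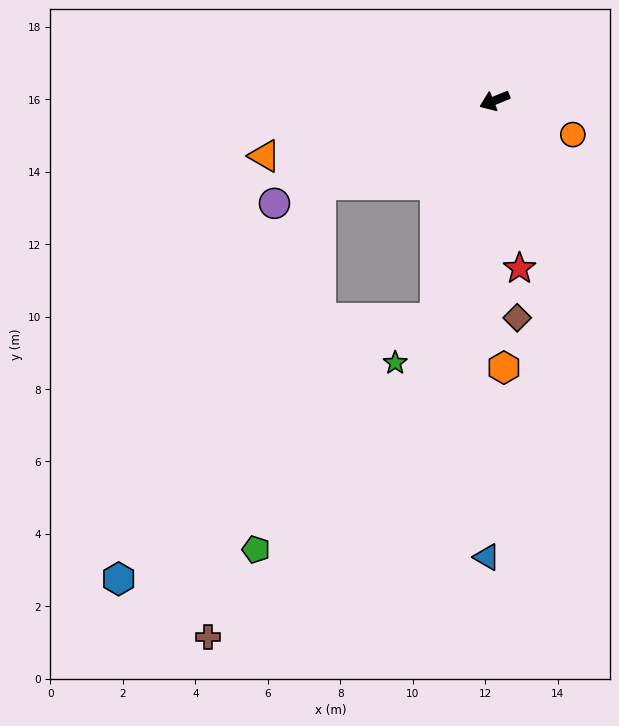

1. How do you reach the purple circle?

turn left 3°, forward 6.7 m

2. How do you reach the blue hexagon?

blocked — turn left 4°, forward 5.3 m, then turn left 37°, forward 12.2 m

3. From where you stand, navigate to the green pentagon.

blocked — turn left 4°, forward 5.3 m, then turn left 54°, forward 10.2 m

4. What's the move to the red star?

turn left 76°, forward 4.7 m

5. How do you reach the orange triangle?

turn right 9°, forward 6.5 m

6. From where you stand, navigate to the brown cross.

blocked — turn left 4°, forward 5.3 m, then turn left 50°, forward 12.9 m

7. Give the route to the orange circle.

turn left 134°, forward 2.4 m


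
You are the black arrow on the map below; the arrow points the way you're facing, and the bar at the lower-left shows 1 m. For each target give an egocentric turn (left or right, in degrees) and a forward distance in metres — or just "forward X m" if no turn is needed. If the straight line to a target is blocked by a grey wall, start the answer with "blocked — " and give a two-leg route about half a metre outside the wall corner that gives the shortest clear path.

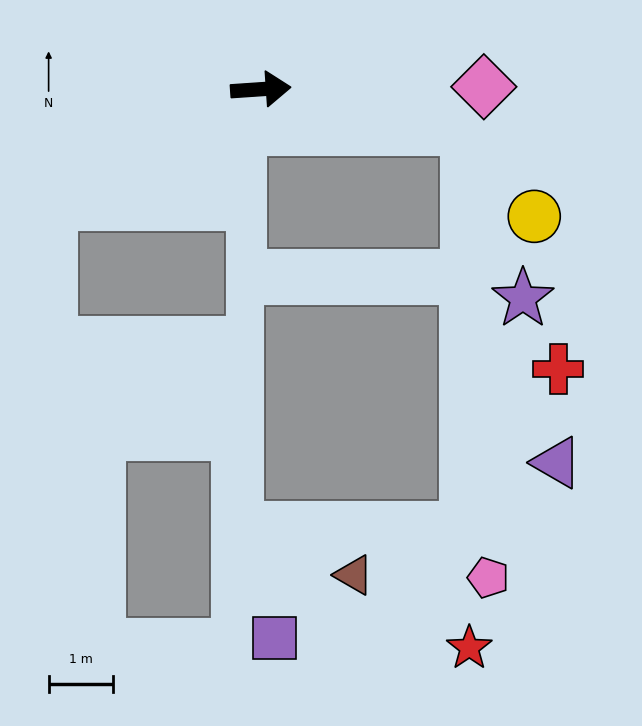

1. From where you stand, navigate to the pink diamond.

turn right 3°, forward 3.5 m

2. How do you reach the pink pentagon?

blocked — turn right 15°, forward 3.3 m, then turn right 76°, forward 7.0 m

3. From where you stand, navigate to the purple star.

blocked — turn right 15°, forward 3.3 m, then turn right 61°, forward 2.8 m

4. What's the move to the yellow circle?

blocked — turn right 15°, forward 3.3 m, then turn right 42°, forward 1.7 m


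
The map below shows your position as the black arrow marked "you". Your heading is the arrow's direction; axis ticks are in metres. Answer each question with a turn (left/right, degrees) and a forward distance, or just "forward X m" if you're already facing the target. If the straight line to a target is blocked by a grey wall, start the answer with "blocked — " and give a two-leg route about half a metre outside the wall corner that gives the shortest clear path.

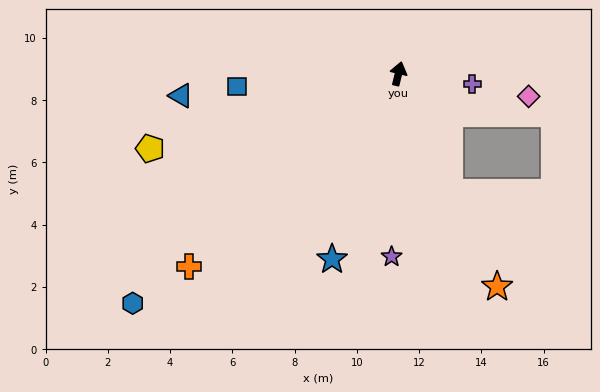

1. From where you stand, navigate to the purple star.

turn right 168°, forward 5.9 m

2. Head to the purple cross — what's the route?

turn right 84°, forward 2.4 m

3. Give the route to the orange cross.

turn left 146°, forward 9.2 m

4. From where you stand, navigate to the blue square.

turn left 108°, forward 5.2 m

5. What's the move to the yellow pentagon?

turn left 121°, forward 8.3 m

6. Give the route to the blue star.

turn left 174°, forward 6.3 m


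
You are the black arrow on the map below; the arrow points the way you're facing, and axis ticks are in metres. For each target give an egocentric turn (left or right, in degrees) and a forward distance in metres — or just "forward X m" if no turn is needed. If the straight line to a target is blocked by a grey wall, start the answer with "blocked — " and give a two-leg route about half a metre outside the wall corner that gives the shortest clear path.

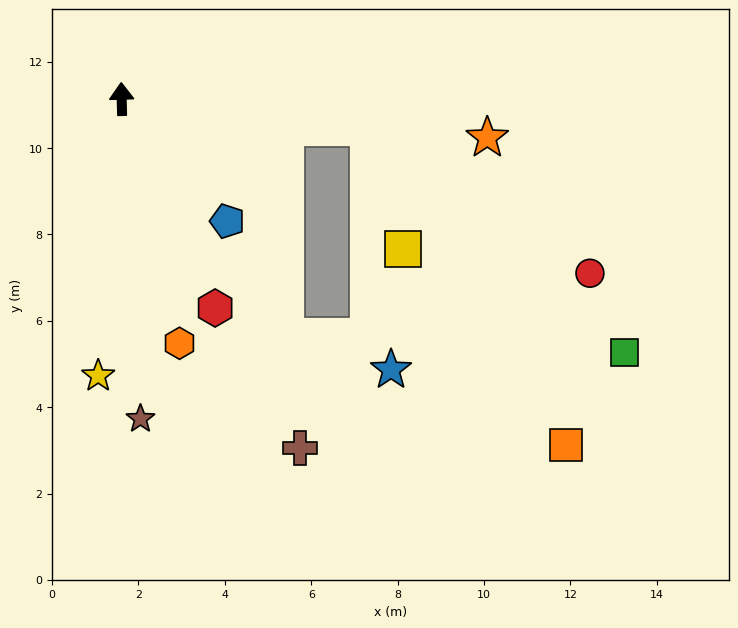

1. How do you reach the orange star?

turn right 98°, forward 8.5 m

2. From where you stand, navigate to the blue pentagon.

turn right 141°, forward 3.7 m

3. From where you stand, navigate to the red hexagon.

turn right 157°, forward 5.3 m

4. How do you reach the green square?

blocked — turn right 98°, forward 5.8 m, then turn right 35°, forward 7.9 m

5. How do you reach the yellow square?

blocked — turn right 98°, forward 5.8 m, then turn right 68°, forward 2.9 m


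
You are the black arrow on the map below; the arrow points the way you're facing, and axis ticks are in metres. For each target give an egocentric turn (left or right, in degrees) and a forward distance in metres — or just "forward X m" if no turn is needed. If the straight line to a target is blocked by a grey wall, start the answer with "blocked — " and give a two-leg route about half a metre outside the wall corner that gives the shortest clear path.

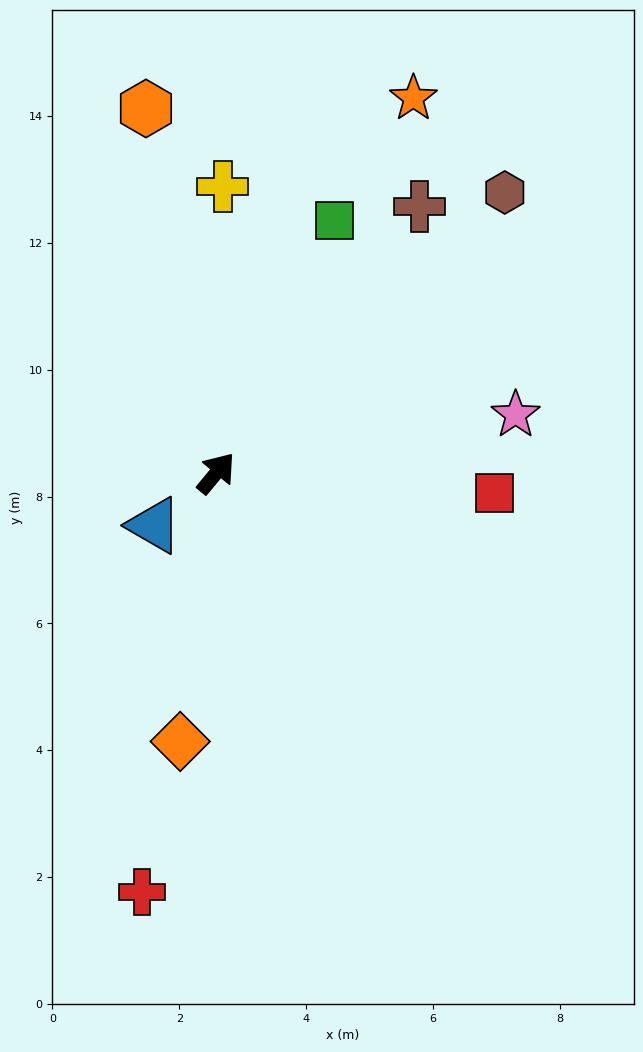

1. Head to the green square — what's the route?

turn left 14°, forward 4.4 m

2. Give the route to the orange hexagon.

turn left 51°, forward 5.9 m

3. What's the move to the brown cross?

turn left 2°, forward 5.3 m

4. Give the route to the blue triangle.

turn left 170°, forward 1.3 m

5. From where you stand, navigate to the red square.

turn right 55°, forward 4.4 m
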